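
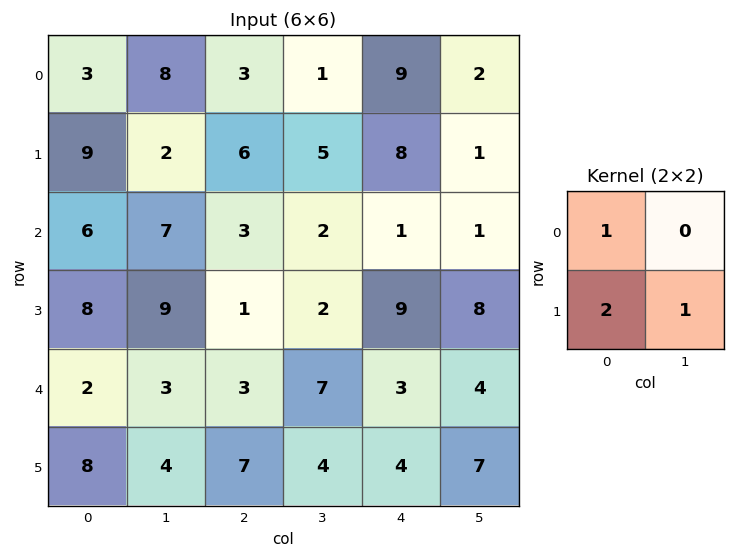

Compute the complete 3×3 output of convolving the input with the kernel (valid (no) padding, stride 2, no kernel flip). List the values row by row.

Output[0,0]: The receptive field on the input at this output position is [3 8 / 9 2]. Elementwise product with the kernel and sum: 3·1 + 9·2 + 2·1.

23 20 26
31 7 27
22 21 18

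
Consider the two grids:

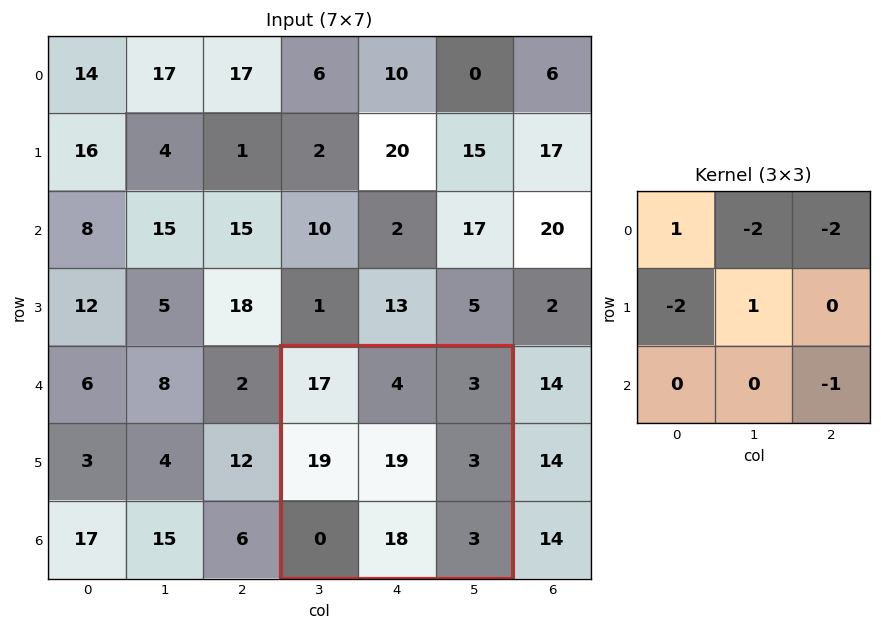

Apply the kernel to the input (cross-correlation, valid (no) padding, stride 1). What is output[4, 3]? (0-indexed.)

The receptive field on the input at this output position is [17 4 3 / 19 19 3 / 0 18 3]. Elementwise product with the kernel and sum: 17·1 + 4·-2 + 3·-2 + 19·-2 + 19·1 + 3·-1.

-19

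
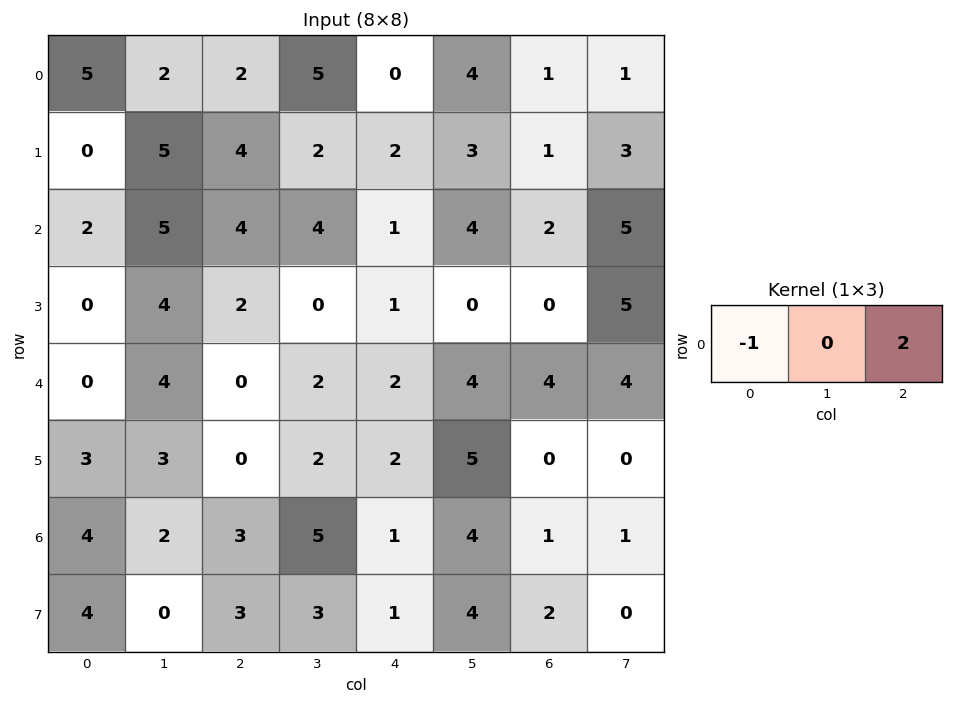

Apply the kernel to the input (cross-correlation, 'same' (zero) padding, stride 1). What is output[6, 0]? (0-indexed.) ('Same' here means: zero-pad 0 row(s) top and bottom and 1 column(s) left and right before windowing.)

The receptive field on the zero-padded input at this output position is [0 4 2]. Elementwise product with the kernel and sum: 0·-1 + 2·2.

4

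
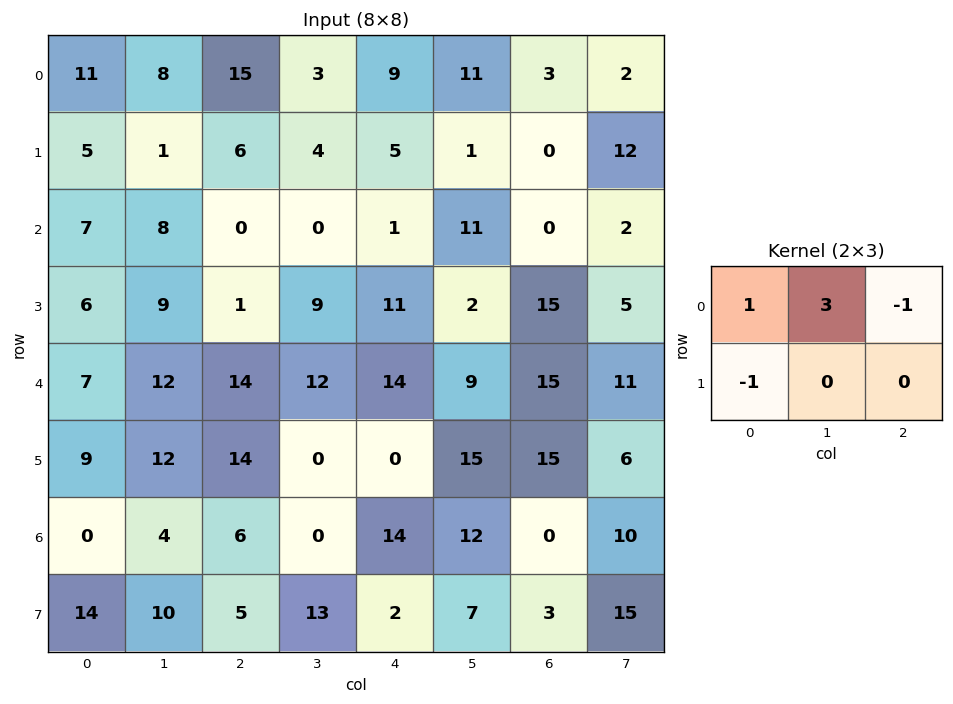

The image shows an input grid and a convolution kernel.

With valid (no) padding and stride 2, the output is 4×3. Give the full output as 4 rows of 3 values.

Output[0,0]: The receptive field on the input at this output position is [11 8 15 / 5 1 6]. Elementwise product with the kernel and sum: 11·1 + 8·3 + 15·-1 + 5·-1.
Output[0,1]: The receptive field on the input at this output position is [15 3 9 / 6 4 5]. Elementwise product with the kernel and sum: 15·1 + 3·3 + 9·-1 + 6·-1.

15 9 34
25 -2 23
20 22 26
-8 -13 48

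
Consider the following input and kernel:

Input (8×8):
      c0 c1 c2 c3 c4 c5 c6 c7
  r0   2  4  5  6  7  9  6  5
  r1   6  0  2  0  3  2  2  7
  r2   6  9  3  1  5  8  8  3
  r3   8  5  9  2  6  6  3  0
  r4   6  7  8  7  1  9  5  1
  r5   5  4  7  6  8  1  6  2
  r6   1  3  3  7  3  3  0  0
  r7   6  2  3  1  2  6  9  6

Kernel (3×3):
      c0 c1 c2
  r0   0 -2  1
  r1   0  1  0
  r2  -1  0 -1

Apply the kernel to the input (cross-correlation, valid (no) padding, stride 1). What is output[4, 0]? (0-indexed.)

-6

The receptive field on the input at this output position is [6 7 8 / 5 4 7 / 1 3 3]. Elementwise product with the kernel and sum: 7·-2 + 8·1 + 4·1 + 1·-1 + 3·-1.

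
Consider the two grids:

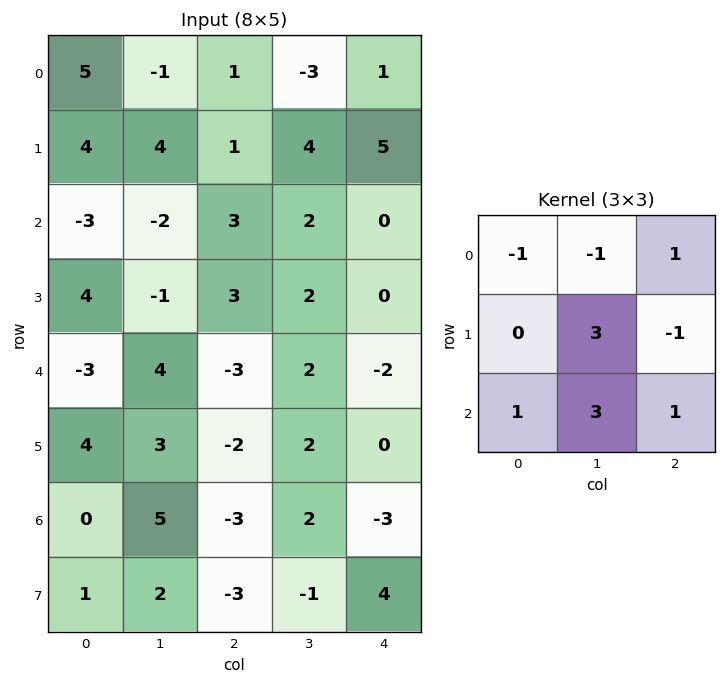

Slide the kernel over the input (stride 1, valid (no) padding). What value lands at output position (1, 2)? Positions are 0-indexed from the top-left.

The receptive field on the input at this output position is [1 4 5 / 3 2 0 / 3 2 0]. Elementwise product with the kernel and sum: 1·-1 + 4·-1 + 5·1 + 2·3 + 0·-1 + 3·1 + 2·3 + 0·1.

15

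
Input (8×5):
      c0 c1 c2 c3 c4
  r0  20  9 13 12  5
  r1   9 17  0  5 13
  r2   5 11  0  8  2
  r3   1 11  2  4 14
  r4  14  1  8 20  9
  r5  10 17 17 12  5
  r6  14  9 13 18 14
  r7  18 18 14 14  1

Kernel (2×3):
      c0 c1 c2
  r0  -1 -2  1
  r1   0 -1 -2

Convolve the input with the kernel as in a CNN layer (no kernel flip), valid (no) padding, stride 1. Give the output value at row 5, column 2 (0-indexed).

-82

The receptive field on the input at this output position is [17 12 5 / 13 18 14]. Elementwise product with the kernel and sum: 17·-1 + 12·-2 + 5·1 + 18·-1 + 14·-2.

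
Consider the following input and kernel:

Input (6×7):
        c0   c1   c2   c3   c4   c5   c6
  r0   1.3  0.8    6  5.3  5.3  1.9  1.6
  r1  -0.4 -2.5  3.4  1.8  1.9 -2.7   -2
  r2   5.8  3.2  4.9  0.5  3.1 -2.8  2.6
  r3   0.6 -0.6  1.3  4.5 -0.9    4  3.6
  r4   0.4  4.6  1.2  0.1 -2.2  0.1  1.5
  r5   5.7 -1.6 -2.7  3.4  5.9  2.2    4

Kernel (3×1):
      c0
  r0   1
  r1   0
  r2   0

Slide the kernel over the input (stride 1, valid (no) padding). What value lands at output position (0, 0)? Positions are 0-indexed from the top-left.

1.3

The receptive field on the input at this output position is [1.3 / -0.4 / 5.8]. Elementwise product with the kernel and sum: 1.3·1.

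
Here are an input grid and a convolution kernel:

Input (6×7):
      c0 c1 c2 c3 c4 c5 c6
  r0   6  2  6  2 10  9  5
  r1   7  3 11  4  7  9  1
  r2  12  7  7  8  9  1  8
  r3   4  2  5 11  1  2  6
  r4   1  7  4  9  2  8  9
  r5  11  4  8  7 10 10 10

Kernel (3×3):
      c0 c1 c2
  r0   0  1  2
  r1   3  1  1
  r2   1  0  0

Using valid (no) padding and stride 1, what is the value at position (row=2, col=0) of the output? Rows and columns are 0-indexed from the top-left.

The receptive field on the input at this output position is [12 7 7 / 4 2 5 / 1 7 4]. Elementwise product with the kernel and sum: 7·1 + 7·2 + 4·3 + 2·1 + 5·1 + 1·1.

41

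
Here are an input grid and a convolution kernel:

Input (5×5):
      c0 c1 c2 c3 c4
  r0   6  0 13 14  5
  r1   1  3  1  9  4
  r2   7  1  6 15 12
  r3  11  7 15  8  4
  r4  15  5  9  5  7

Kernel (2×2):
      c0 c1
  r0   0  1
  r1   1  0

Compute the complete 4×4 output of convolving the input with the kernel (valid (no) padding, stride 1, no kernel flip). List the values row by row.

1 16 15 14
10 2 15 19
12 13 30 20
22 20 17 9

Output[0,0]: The receptive field on the input at this output position is [6 0 / 1 3]. Elementwise product with the kernel and sum: 0·1 + 1·1.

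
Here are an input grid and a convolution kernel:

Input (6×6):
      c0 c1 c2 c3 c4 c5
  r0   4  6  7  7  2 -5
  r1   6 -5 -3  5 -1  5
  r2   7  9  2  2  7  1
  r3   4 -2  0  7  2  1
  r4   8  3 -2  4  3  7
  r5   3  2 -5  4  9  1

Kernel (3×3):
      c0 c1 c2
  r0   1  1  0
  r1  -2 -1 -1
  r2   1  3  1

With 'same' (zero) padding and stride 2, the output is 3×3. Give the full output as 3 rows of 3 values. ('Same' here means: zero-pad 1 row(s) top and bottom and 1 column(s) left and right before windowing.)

3 -35 -4
0 -25 6
4 -19 23

Output[0,0]: The receptive field on the zero-padded input at this output position is [0 0 0 / 0 4 6 / 0 6 -5]. Elementwise product with the kernel and sum: 0·1 + 0·1 + 0·-2 + 4·-1 + 6·-1 + 0·1 + 6·3 + -5·1.
Output[0,1]: The receptive field on the zero-padded input at this output position is [0 0 0 / 6 7 7 / -5 -3 5]. Elementwise product with the kernel and sum: 0·1 + 0·1 + 6·-2 + 7·-1 + 7·-1 + -5·1 + -3·3 + 5·1.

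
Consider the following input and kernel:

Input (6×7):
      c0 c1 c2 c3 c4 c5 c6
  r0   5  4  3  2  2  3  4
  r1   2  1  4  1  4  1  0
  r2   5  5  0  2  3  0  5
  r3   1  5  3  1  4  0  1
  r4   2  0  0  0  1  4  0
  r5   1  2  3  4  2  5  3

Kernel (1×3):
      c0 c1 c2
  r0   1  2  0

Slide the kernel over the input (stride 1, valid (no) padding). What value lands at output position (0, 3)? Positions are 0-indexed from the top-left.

The receptive field on the input at this output position is [2 2 3]. Elementwise product with the kernel and sum: 2·1 + 2·2.

6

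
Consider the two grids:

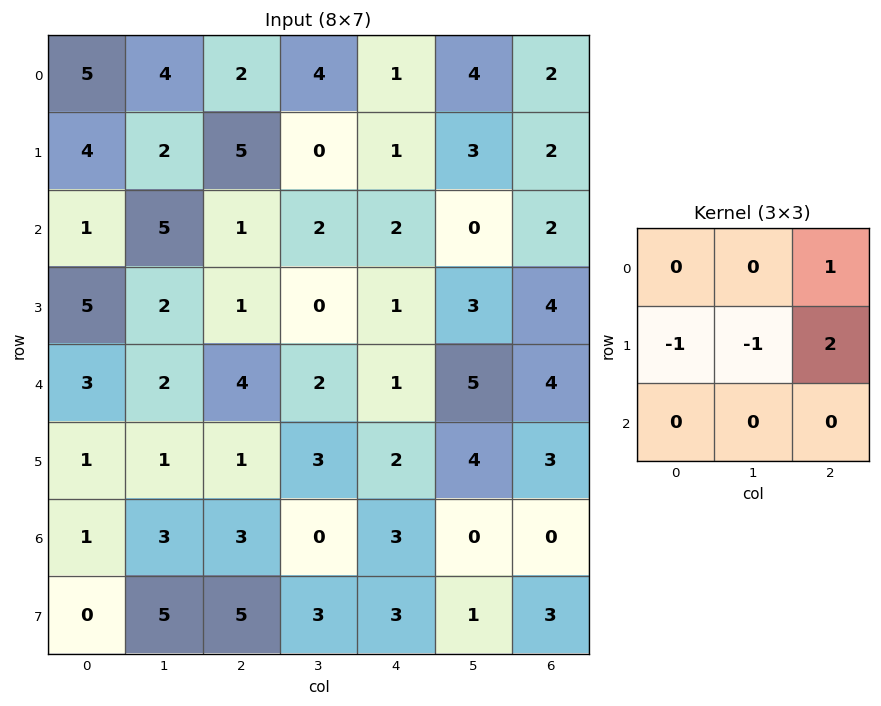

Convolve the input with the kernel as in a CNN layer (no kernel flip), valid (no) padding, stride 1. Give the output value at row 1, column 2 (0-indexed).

The receptive field on the input at this output position is [5 0 1 / 1 2 2 / 1 0 1]. Elementwise product with the kernel and sum: 1·1 + 1·-1 + 2·-1 + 2·2.

2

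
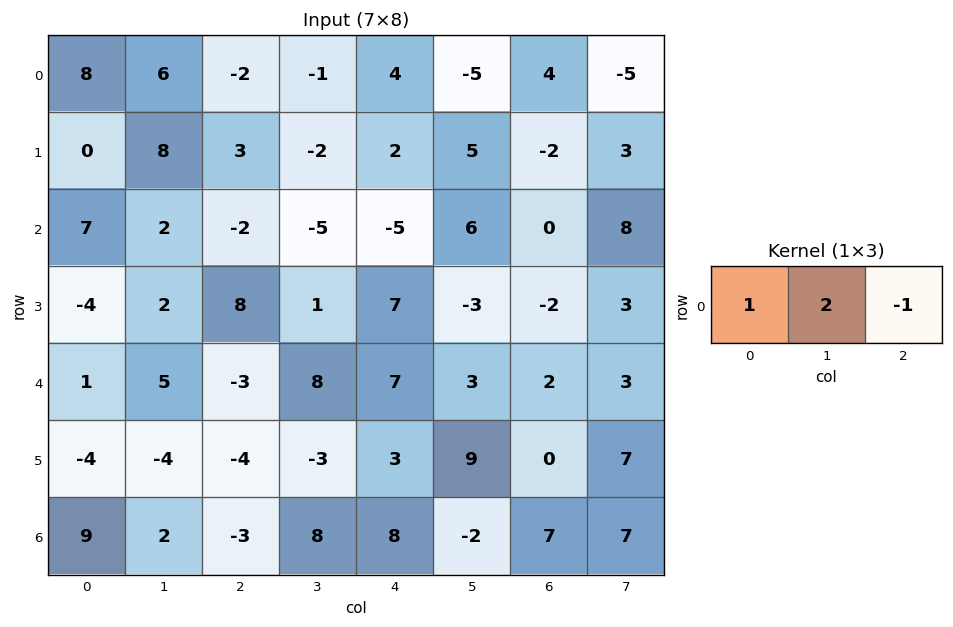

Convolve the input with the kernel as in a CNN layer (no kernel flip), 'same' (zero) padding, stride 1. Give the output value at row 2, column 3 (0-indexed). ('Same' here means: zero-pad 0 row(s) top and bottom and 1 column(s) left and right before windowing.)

-7

The receptive field on the zero-padded input at this output position is [-2 -5 -5]. Elementwise product with the kernel and sum: -2·1 + -5·2 + -5·-1.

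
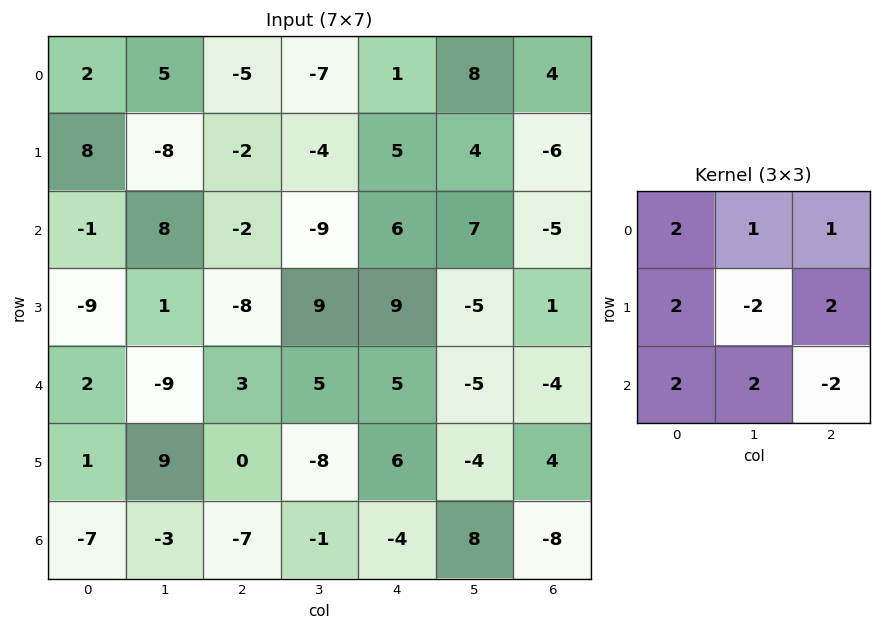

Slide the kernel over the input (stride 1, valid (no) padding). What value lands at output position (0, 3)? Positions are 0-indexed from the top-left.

The receptive field on the input at this output position is [-7 1 8 / -4 5 4 / -9 6 7]. Elementwise product with the kernel and sum: -7·2 + 1·1 + 8·1 + -4·2 + 5·-2 + 4·2 + -9·2 + 6·2 + 7·-2.

-35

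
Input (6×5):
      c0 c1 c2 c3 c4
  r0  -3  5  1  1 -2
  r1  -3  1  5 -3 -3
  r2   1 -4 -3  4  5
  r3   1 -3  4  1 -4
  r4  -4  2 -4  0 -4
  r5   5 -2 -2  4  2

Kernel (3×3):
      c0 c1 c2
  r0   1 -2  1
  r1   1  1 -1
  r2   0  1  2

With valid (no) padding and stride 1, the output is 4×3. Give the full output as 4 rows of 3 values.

Output[0,0]: The receptive field on the input at this output position is [-3 5 1 / -3 1 5 / 1 -4 -3]. Elementwise product with the kernel and sum: -3·1 + 5·-2 + 1·1 + -3·1 + 1·1 + 5·-1 + -4·1 + -3·2.

-29 18 16
5 -17 -3
-6 2 -5
7 -6 6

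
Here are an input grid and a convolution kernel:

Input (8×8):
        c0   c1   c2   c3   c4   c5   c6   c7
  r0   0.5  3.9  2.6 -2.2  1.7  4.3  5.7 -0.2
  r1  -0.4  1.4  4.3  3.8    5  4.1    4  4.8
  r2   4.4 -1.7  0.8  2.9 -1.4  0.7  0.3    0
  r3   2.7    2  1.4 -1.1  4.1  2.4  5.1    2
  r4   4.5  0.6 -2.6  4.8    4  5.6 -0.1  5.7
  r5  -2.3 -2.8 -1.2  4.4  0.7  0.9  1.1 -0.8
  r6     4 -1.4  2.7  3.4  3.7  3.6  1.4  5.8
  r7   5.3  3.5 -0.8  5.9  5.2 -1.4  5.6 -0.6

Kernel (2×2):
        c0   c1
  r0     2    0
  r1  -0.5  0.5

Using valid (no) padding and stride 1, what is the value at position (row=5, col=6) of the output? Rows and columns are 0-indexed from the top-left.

4.4

The receptive field on the input at this output position is [1.1 -0.8 / 1.4 5.8]. Elementwise product with the kernel and sum: 1.1·2 + 1.4·-0.5 + 5.8·0.5.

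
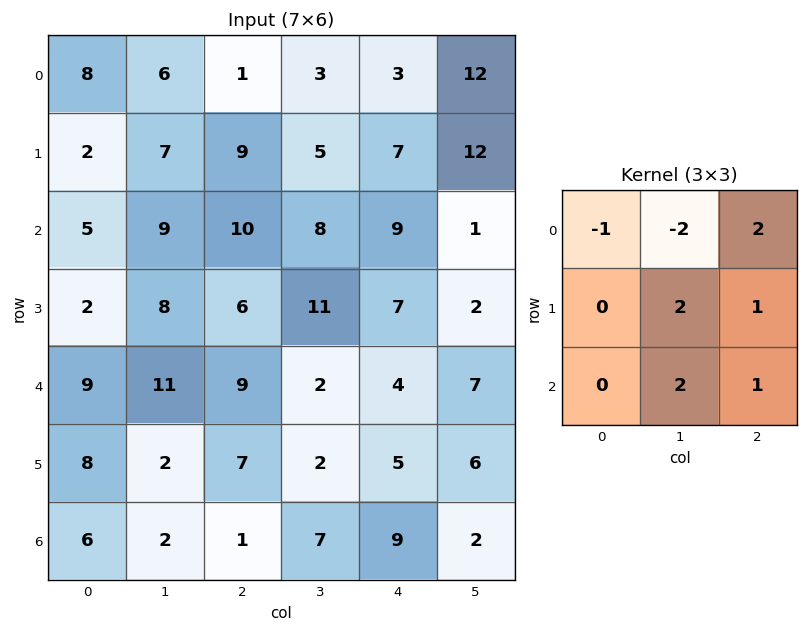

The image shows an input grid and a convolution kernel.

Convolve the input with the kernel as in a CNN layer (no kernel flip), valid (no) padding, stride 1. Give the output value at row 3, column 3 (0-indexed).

10

The receptive field on the input at this output position is [11 7 2 / 2 4 7 / 2 5 6]. Elementwise product with the kernel and sum: 11·-1 + 7·-2 + 2·2 + 4·2 + 7·1 + 5·2 + 6·1.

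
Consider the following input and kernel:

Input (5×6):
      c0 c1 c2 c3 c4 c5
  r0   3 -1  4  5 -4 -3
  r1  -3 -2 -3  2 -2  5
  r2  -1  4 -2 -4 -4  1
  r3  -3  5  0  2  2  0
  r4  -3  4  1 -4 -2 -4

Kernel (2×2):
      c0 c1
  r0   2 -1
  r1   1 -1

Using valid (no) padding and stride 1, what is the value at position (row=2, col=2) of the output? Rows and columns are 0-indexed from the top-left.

The receptive field on the input at this output position is [-2 -4 / 0 2]. Elementwise product with the kernel and sum: -2·2 + -4·-1 + 0·1 + 2·-1.

-2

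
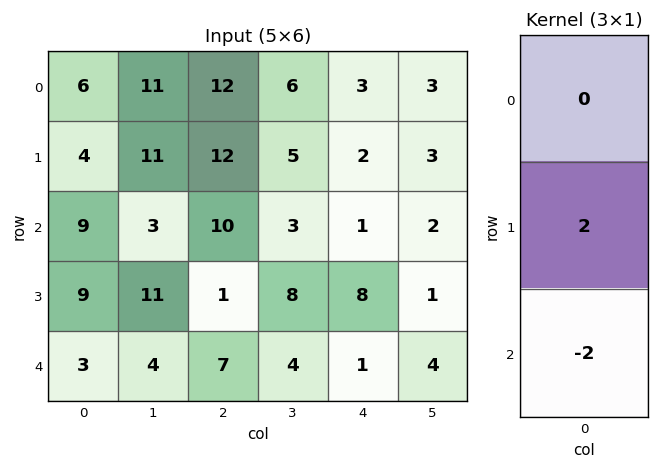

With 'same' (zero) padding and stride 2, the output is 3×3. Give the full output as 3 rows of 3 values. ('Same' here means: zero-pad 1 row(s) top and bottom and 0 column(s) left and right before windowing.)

Output[0,0]: The receptive field on the zero-padded input at this output position is [0 / 6 / 4]. Elementwise product with the kernel and sum: 6·2 + 4·-2.
Output[0,1]: The receptive field on the zero-padded input at this output position is [0 / 12 / 12]. Elementwise product with the kernel and sum: 12·2 + 12·-2.

4 0 2
0 18 -14
6 14 2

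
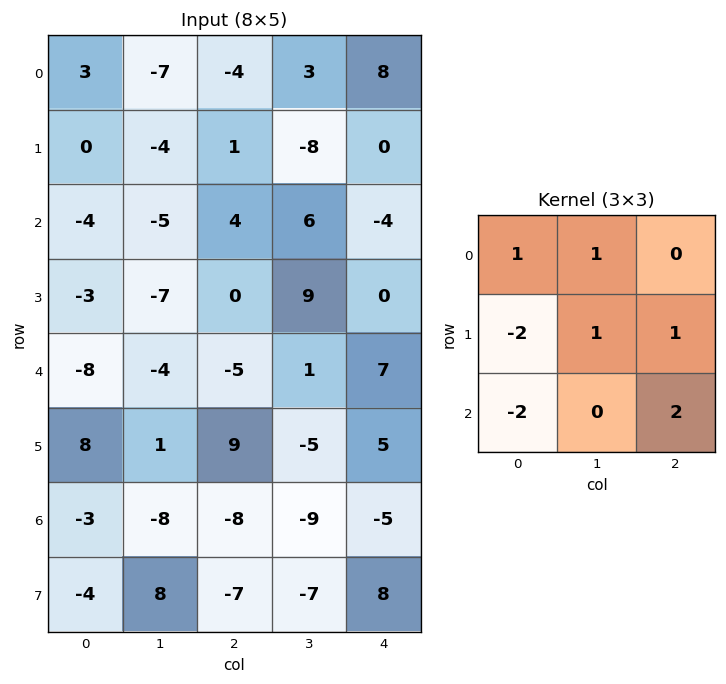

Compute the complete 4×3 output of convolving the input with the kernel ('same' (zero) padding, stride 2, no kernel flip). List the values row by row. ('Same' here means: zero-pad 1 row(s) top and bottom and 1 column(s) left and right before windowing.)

Output[0,0]: The receptive field on the zero-padded input at this output position is [0 0 0 / 0 3 -7 / 0 0 -4]. Elementwise product with the kernel and sum: 0·1 + 0·1 + 0·-2 + 3·1 + -7·1 + 0·-2 + -4·2.

-12 5 18
-23 49 -42
-13 -15 24
13 -21 27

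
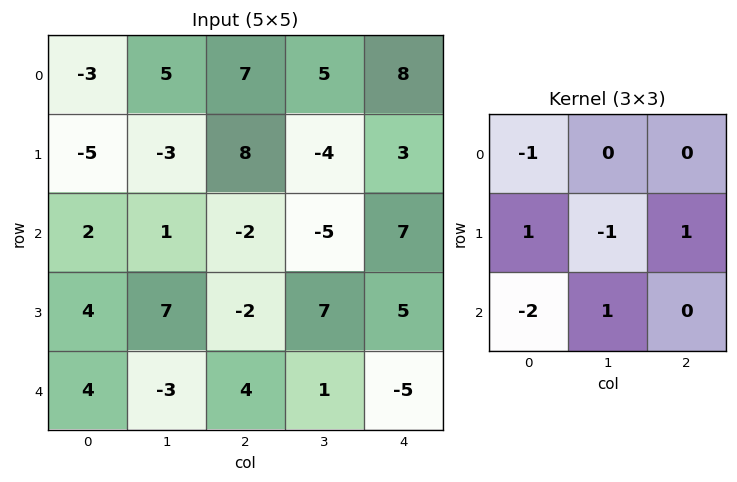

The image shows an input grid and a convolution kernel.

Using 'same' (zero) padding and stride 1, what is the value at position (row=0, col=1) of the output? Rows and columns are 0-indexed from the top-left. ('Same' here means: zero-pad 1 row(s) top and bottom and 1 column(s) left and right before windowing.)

The receptive field on the zero-padded input at this output position is [0 0 0 / -3 5 7 / -5 -3 8]. Elementwise product with the kernel and sum: 0·-1 + -3·1 + 5·-1 + 7·1 + -5·-2 + -3·1.

6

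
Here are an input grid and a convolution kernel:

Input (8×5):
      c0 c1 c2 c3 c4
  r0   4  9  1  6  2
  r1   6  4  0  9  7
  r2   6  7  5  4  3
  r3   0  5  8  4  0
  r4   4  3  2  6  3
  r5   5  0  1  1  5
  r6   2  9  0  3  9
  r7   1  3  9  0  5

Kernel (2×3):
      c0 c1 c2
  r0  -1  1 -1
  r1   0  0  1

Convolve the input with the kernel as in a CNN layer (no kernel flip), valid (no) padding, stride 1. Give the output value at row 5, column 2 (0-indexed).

The receptive field on the input at this output position is [1 1 5 / 0 3 9]. Elementwise product with the kernel and sum: 1·-1 + 1·1 + 5·-1 + 9·1.

4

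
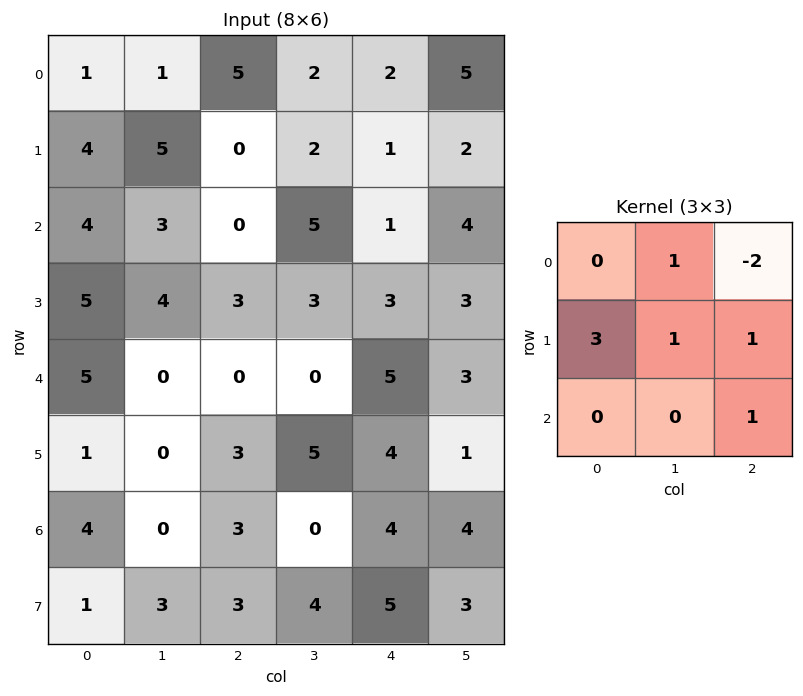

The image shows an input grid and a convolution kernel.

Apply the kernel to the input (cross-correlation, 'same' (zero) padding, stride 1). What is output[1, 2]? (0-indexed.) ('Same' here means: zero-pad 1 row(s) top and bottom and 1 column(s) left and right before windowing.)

23

The receptive field on the zero-padded input at this output position is [1 5 2 / 5 0 2 / 3 0 5]. Elementwise product with the kernel and sum: 5·1 + 2·-2 + 5·3 + 0·1 + 2·1 + 5·1.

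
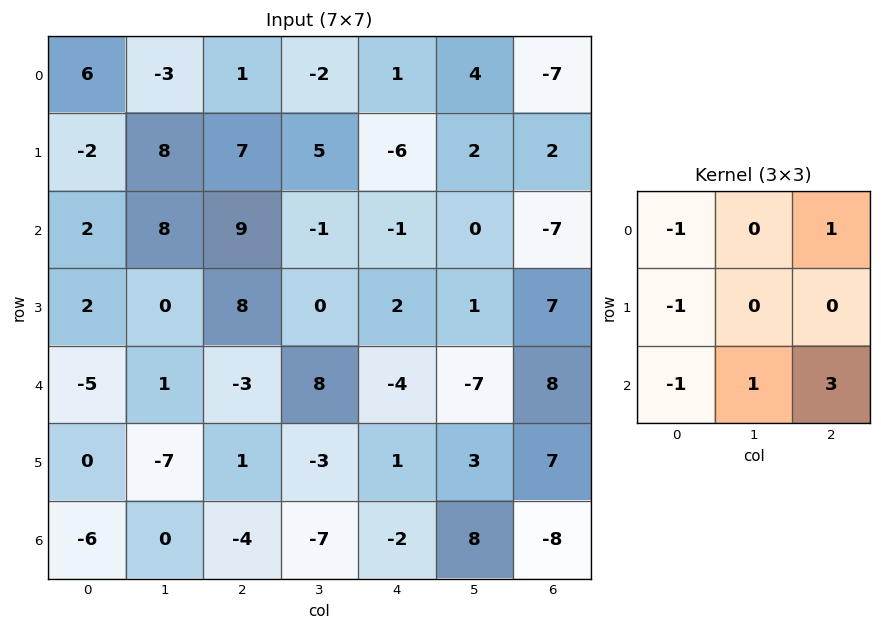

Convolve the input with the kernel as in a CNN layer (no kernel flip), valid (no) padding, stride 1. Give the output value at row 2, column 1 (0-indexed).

The receptive field on the input at this output position is [8 9 -1 / 0 8 0 / 1 -3 8]. Elementwise product with the kernel and sum: 8·-1 + -1·1 + 0·-1 + 1·-1 + -3·1 + 8·3.

11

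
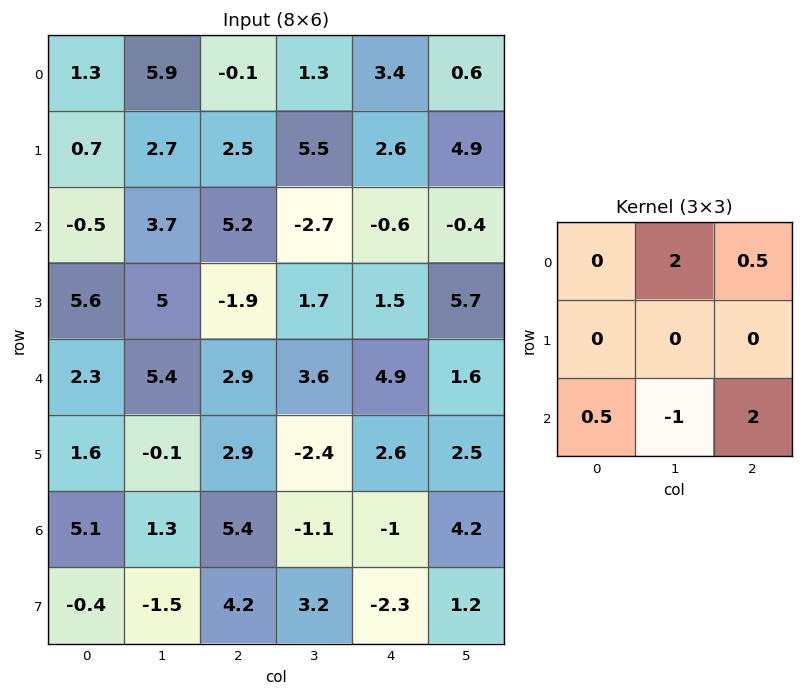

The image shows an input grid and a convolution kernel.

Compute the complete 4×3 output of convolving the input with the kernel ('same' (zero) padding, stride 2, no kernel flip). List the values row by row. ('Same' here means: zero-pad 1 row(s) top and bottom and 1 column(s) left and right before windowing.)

4.7 9.85 9.95
7.15 15.55 18.4
11.9 -10.7 7.05
0.55 6.05 12.75

Output[0,0]: The receptive field on the zero-padded input at this output position is [0 0 0 / 0 1.3 5.9 / 0 0.7 2.7]. Elementwise product with the kernel and sum: 0·2 + 0·0.5 + 0·0.5 + 0.7·-1 + 2.7·2.
Output[0,1]: The receptive field on the zero-padded input at this output position is [0 0 0 / 5.9 -0.1 1.3 / 2.7 2.5 5.5]. Elementwise product with the kernel and sum: 0·2 + 0·0.5 + 2.7·0.5 + 2.5·-1 + 5.5·2.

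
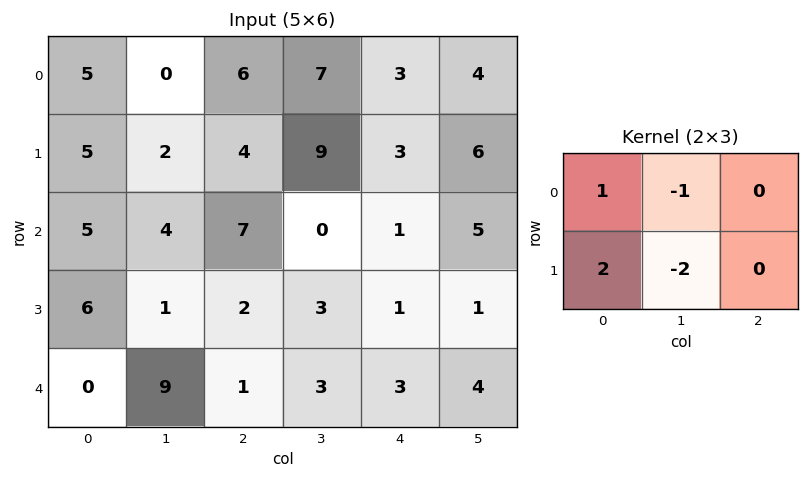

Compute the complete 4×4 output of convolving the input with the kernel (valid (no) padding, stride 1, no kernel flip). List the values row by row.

Output[0,0]: The receptive field on the input at this output position is [5 0 6 / 5 2 4]. Elementwise product with the kernel and sum: 5·1 + 0·-1 + 5·2 + 2·-2.

11 -10 -11 16
5 -8 9 4
11 -5 5 3
-13 15 -5 2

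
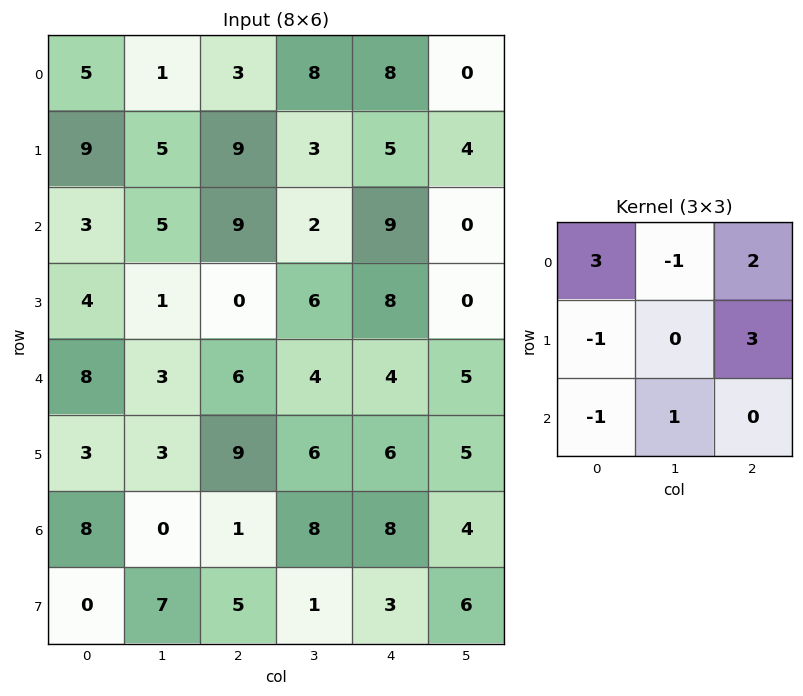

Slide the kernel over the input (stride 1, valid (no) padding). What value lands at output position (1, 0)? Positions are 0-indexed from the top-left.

61

The receptive field on the input at this output position is [9 5 9 / 3 5 9 / 4 1 0]. Elementwise product with the kernel and sum: 9·3 + 5·-1 + 9·2 + 3·-1 + 9·3 + 4·-1 + 1·1.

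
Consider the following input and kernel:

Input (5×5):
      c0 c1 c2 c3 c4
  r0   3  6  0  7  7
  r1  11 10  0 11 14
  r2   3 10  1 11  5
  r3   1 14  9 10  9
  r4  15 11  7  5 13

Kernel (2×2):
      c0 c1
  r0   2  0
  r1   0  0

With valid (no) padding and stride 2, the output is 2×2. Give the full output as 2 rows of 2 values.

6 0
6 2

Output[0,0]: The receptive field on the input at this output position is [3 6 / 11 10]. Elementwise product with the kernel and sum: 3·2.
Output[0,1]: The receptive field on the input at this output position is [0 7 / 0 11]. Elementwise product with the kernel and sum: 0·2.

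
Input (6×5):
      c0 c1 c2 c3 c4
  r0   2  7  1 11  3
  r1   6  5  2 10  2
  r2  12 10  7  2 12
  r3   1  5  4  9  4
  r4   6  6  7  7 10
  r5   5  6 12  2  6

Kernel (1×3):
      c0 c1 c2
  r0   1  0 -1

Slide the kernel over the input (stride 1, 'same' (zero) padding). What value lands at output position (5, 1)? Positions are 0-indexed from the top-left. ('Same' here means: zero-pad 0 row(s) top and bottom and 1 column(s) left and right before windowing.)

-7

The receptive field on the zero-padded input at this output position is [5 6 12]. Elementwise product with the kernel and sum: 5·1 + 12·-1.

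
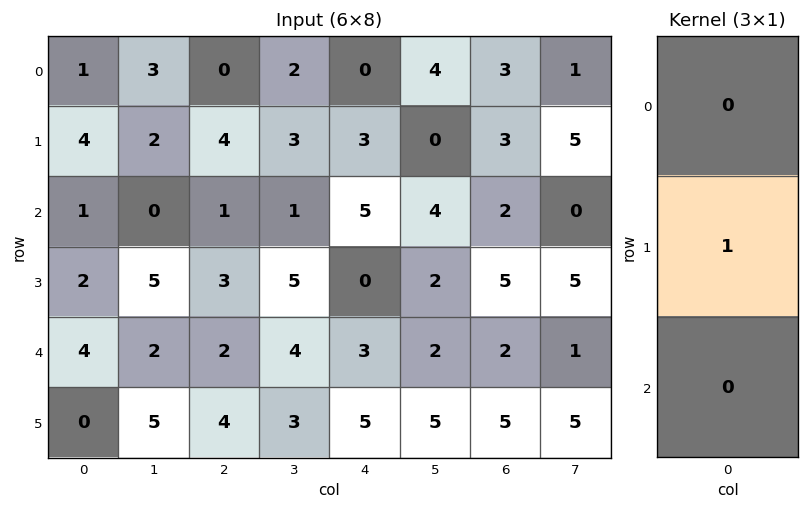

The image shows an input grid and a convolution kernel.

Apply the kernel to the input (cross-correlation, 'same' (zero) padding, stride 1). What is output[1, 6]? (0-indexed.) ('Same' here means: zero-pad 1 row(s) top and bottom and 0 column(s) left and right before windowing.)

The receptive field on the zero-padded input at this output position is [3 / 3 / 2]. Elementwise product with the kernel and sum: 3·1.

3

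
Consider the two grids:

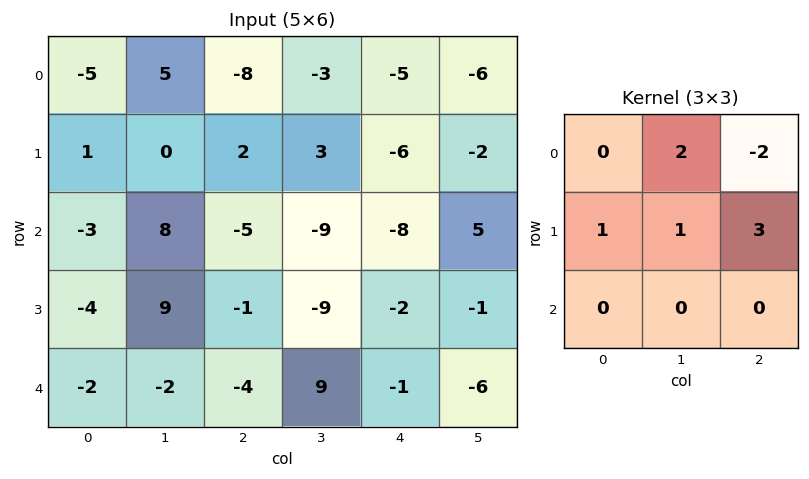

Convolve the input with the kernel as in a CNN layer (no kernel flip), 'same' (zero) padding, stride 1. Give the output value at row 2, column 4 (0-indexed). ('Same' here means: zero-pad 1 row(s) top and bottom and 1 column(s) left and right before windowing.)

The receptive field on the zero-padded input at this output position is [3 -6 -2 / -9 -8 5 / -9 -2 -1]. Elementwise product with the kernel and sum: -6·2 + -2·-2 + -9·1 + -8·1 + 5·3.

-10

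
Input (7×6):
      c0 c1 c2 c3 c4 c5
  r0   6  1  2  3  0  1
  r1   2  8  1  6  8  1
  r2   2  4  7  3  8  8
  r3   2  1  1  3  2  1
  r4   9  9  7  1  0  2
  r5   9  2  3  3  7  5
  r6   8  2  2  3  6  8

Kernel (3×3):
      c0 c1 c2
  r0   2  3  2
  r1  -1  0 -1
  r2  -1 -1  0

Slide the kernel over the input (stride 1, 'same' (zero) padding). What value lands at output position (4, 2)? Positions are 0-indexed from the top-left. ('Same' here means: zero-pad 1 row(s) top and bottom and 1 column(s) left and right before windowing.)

The receptive field on the zero-padded input at this output position is [1 1 3 / 9 7 1 / 2 3 3]. Elementwise product with the kernel and sum: 1·2 + 1·3 + 3·2 + 9·-1 + 1·-1 + 2·-1 + 3·-1.

-4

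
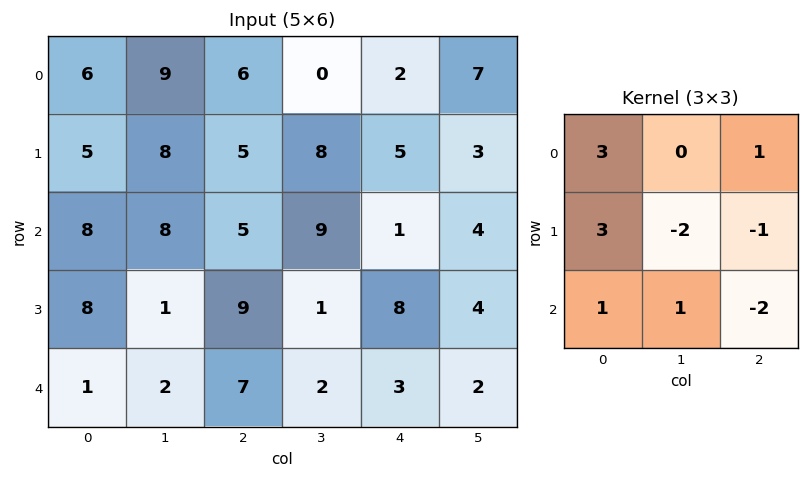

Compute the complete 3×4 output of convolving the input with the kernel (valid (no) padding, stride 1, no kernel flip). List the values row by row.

Output[0,0]: The receptive field on the input at this output position is [6 9 6 / 5 8 5 / 8 8 5]. Elementwise product with the kernel and sum: 6·3 + 6·1 + 5·3 + 8·-2 + 5·-1 + 8·1 + 8·1 + 5·-2.

24 28 26 20
14 45 10 49
31 22 36 15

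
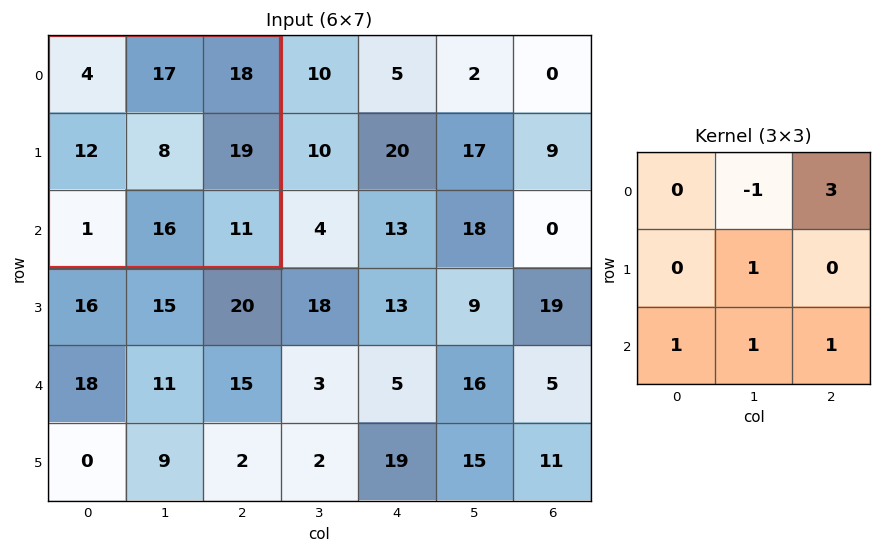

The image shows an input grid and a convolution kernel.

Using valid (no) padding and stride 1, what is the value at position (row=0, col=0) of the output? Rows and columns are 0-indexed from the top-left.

The receptive field on the input at this output position is [4 17 18 / 12 8 19 / 1 16 11]. Elementwise product with the kernel and sum: 17·-1 + 18·3 + 8·1 + 1·1 + 16·1 + 11·1.

73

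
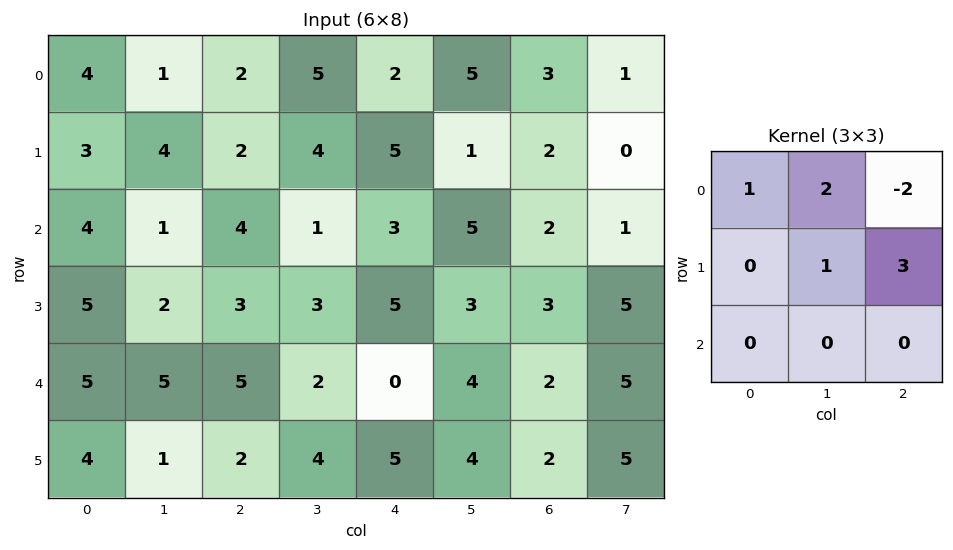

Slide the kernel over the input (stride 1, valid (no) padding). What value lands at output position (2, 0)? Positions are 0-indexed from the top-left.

The receptive field on the input at this output position is [4 1 4 / 5 2 3 / 5 5 5]. Elementwise product with the kernel and sum: 4·1 + 1·2 + 4·-2 + 2·1 + 3·3.

9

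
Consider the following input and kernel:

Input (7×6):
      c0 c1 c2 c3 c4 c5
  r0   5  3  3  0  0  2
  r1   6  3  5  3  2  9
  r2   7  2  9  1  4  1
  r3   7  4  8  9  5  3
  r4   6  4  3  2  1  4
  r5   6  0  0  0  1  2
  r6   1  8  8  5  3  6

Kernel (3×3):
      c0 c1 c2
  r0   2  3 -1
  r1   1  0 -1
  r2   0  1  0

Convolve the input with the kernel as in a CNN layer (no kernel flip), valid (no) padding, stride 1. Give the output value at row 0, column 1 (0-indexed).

24

The receptive field on the input at this output position is [3 3 0 / 3 5 3 / 2 9 1]. Elementwise product with the kernel and sum: 3·2 + 3·3 + 0·-1 + 3·1 + 3·-1 + 9·1.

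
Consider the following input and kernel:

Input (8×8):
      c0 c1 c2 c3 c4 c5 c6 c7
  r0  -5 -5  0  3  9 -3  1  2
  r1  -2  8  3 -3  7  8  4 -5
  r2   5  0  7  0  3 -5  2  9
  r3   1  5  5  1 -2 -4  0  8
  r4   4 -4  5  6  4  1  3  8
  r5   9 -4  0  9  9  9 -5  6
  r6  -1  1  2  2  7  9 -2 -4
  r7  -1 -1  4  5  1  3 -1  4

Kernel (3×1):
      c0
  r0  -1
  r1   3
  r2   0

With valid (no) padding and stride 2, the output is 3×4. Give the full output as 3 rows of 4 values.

Output[0,0]: The receptive field on the input at this output position is [-5 / -2 / 5]. Elementwise product with the kernel and sum: -5·-1 + -2·3.
Output[0,1]: The receptive field on the input at this output position is [0 / 3 / 7]. Elementwise product with the kernel and sum: 0·-1 + 3·3.

-1 9 12 11
-2 8 -9 -2
23 -5 23 -18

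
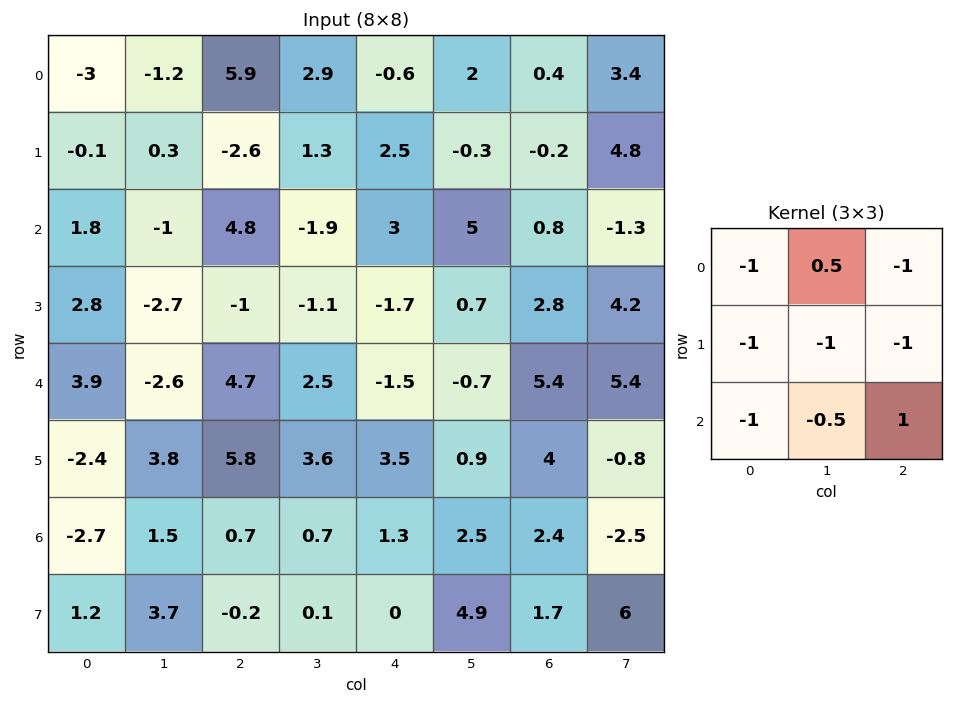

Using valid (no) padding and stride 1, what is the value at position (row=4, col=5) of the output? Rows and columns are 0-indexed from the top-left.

-12.3

The receptive field on the input at this output position is [-0.7 5.4 5.4 / 0.9 4 -0.8 / 2.5 2.4 -2.5]. Elementwise product with the kernel and sum: -0.7·-1 + 5.4·0.5 + 5.4·-1 + 0.9·-1 + 4·-1 + -0.8·-1 + 2.5·-1 + 2.4·-0.5 + -2.5·1.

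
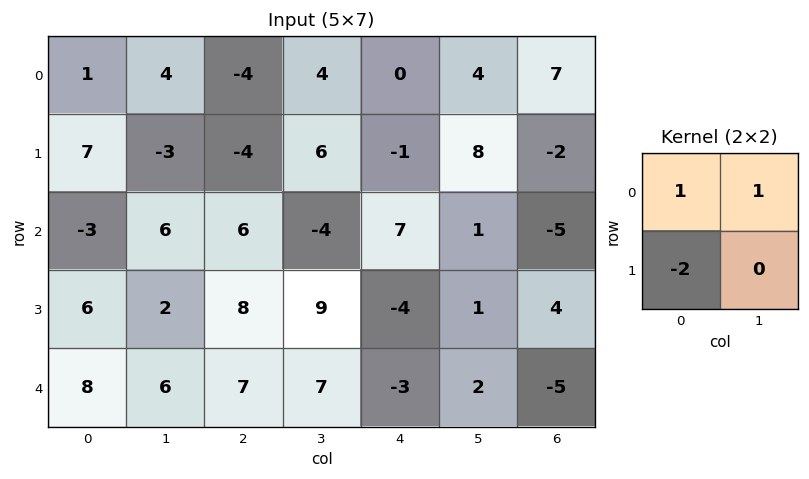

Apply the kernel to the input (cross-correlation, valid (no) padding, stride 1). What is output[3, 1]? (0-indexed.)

The receptive field on the input at this output position is [2 8 / 6 7]. Elementwise product with the kernel and sum: 2·1 + 8·1 + 6·-2.

-2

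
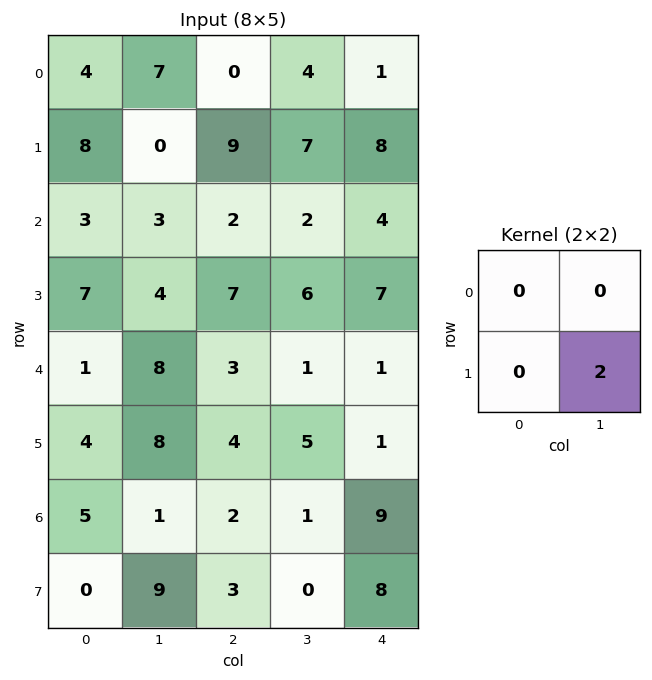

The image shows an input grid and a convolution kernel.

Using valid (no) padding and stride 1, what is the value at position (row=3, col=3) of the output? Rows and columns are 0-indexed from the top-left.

The receptive field on the input at this output position is [6 7 / 1 1]. Elementwise product with the kernel and sum: 1·2.

2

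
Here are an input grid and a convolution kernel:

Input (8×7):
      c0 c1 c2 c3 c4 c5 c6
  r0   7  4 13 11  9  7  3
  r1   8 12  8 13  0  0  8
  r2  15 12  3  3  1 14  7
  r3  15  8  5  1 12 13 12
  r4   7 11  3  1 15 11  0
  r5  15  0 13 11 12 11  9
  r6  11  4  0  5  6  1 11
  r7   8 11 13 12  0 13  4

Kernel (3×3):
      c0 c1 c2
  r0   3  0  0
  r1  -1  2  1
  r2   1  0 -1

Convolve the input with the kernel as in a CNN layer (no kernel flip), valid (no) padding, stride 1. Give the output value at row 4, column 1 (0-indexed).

The receptive field on the input at this output position is [11 3 1 / 0 13 11 / 4 0 5]. Elementwise product with the kernel and sum: 11·3 + 0·-1 + 13·2 + 11·1 + 4·1 + 5·-1.

69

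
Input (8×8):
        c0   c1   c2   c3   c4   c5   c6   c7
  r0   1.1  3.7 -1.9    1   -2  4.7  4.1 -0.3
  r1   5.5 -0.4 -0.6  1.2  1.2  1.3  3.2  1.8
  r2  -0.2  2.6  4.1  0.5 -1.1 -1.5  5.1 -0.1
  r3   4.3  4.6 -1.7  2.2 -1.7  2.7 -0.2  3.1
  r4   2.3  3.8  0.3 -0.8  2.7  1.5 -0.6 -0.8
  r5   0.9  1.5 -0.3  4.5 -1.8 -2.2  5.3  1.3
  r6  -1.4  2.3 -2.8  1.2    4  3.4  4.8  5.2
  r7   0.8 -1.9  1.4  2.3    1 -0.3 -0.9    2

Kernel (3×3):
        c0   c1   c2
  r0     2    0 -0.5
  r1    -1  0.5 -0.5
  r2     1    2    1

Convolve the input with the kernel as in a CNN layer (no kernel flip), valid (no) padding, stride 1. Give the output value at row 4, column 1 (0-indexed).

The receptive field on the input at this output position is [3.8 0.3 -0.8 / 1.5 -0.3 4.5 / 2.3 -2.8 1.2]. Elementwise product with the kernel and sum: 3.8·2 + -0.8·-0.5 + 1.5·-1 + -0.3·0.5 + 4.5·-0.5 + 2.3·1 + -2.8·2 + 1.2·1.

2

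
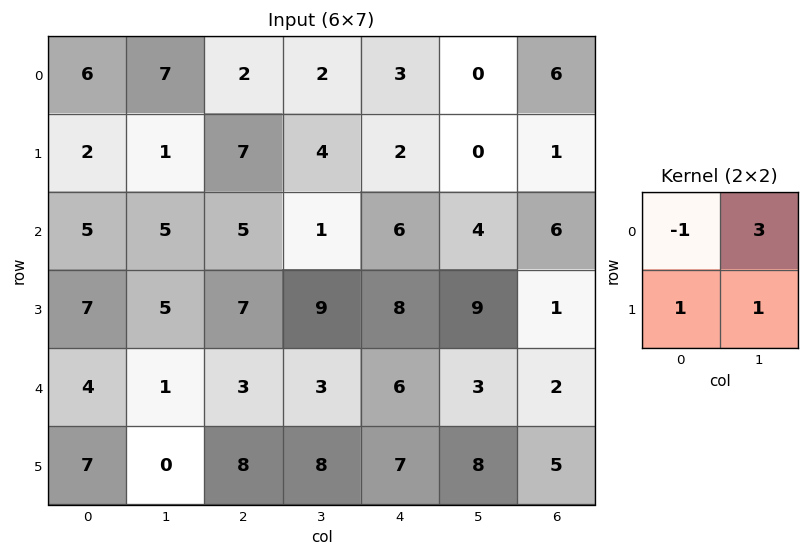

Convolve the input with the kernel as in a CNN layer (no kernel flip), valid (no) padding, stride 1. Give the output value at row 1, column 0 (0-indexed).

The receptive field on the input at this output position is [2 1 / 5 5]. Elementwise product with the kernel and sum: 2·-1 + 1·3 + 5·1 + 5·1.

11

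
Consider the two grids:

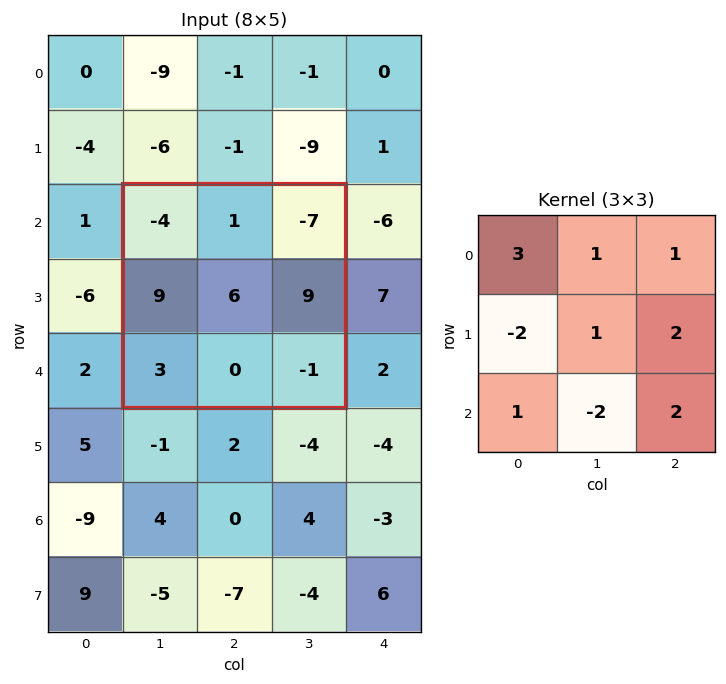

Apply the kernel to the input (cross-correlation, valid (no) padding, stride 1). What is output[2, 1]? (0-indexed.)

The receptive field on the input at this output position is [-4 1 -7 / 9 6 9 / 3 0 -1]. Elementwise product with the kernel and sum: -4·3 + 1·1 + -7·1 + 9·-2 + 6·1 + 9·2 + 3·1 + 0·-2 + -1·2.

-11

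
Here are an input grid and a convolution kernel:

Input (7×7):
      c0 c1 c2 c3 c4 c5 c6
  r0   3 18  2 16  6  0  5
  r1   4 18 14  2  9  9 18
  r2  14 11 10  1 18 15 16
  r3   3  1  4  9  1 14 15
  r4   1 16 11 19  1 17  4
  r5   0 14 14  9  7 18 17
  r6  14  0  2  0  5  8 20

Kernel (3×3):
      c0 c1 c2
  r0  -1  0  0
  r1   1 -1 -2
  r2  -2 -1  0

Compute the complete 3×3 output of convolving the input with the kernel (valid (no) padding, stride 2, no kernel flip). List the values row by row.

Output[0,0]: The receptive field on the input at this output position is [3 18 2 / 4 18 14 / 14 11 10]. Elementwise product with the kernel and sum: 3·-1 + 4·1 + 18·-1 + 14·-2 + 14·-2 + 11·-1.

-84 -29 -93
-38 -58 -80
-71 -24 -64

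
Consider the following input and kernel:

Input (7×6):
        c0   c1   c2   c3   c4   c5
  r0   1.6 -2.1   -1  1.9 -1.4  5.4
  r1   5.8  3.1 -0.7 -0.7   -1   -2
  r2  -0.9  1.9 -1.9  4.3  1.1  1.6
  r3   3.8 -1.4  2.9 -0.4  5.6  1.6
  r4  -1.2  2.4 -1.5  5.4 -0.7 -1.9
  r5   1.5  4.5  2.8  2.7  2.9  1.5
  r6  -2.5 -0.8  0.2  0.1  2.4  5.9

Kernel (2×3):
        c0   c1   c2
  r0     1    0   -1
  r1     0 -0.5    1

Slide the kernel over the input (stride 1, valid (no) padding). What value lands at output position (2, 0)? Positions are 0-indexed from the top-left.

The receptive field on the input at this output position is [-0.9 1.9 -1.9 / 3.8 -1.4 2.9]. Elementwise product with the kernel and sum: -0.9·1 + -1.9·-1 + -1.4·-0.5 + 2.9·1.

4.6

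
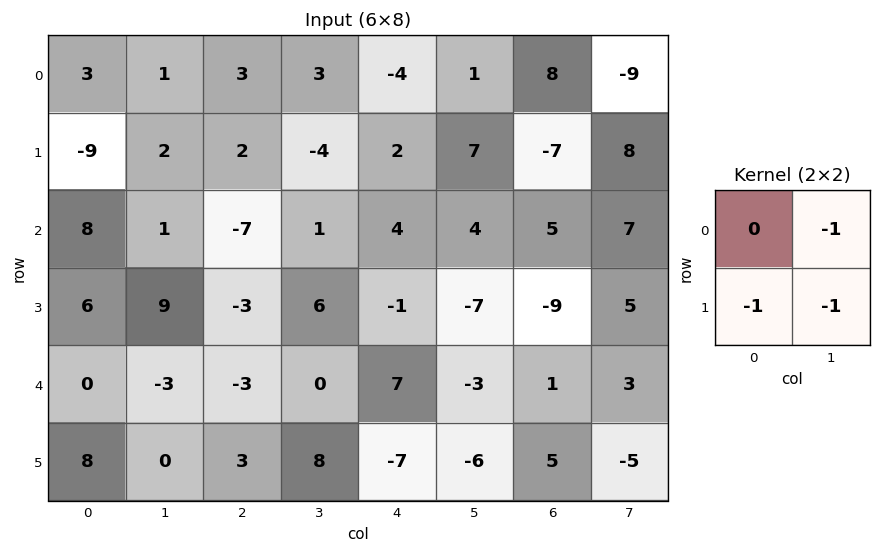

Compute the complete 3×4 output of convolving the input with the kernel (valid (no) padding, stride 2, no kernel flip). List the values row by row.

6 -1 -10 8
-16 -4 4 -3
-5 -11 16 -3

Output[0,0]: The receptive field on the input at this output position is [3 1 / -9 2]. Elementwise product with the kernel and sum: 1·-1 + -9·-1 + 2·-1.
Output[0,1]: The receptive field on the input at this output position is [3 3 / 2 -4]. Elementwise product with the kernel and sum: 3·-1 + 2·-1 + -4·-1.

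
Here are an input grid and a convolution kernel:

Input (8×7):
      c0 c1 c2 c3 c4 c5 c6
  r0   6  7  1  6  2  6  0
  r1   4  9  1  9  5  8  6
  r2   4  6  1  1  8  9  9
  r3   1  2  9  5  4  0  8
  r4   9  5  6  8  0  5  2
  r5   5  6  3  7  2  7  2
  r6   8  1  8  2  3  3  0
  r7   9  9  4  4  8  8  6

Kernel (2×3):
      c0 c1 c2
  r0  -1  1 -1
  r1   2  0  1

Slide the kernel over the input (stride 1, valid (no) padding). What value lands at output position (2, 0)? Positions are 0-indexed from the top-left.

12

The receptive field on the input at this output position is [4 6 1 / 1 2 9]. Elementwise product with the kernel and sum: 4·-1 + 6·1 + 1·-1 + 1·2 + 9·1.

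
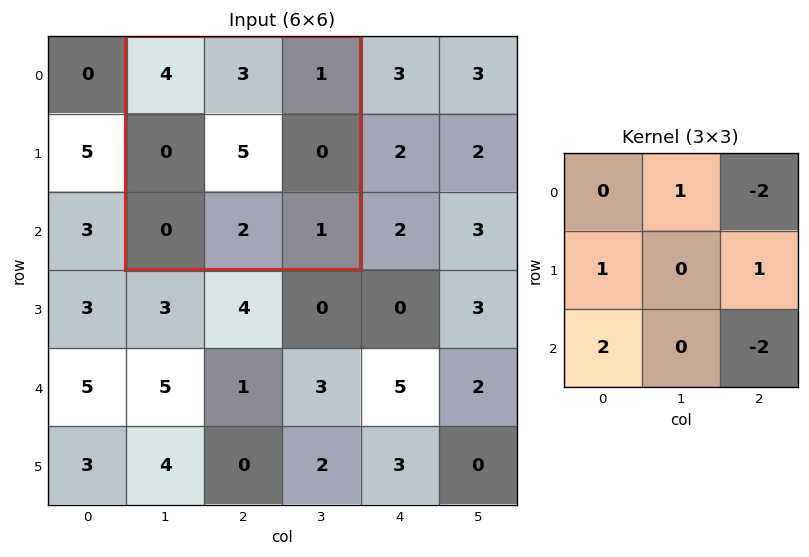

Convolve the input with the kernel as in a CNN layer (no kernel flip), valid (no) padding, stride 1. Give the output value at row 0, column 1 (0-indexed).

-1

The receptive field on the input at this output position is [4 3 1 / 0 5 0 / 0 2 1]. Elementwise product with the kernel and sum: 3·1 + 1·-2 + 0·1 + 0·1 + 0·2 + 1·-2.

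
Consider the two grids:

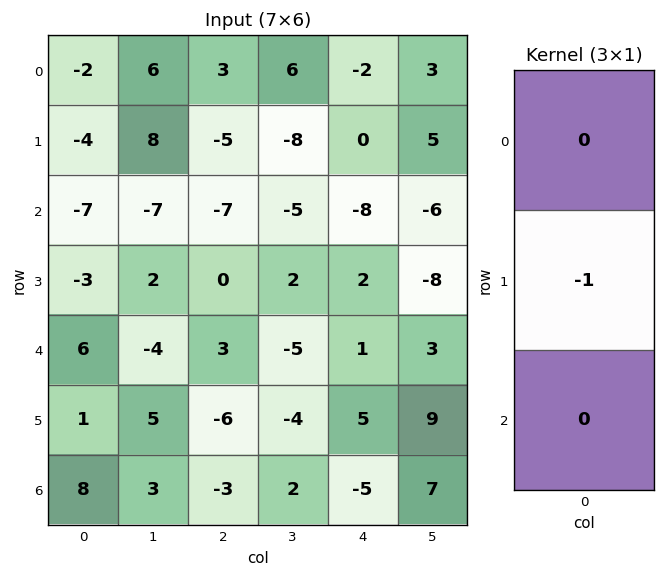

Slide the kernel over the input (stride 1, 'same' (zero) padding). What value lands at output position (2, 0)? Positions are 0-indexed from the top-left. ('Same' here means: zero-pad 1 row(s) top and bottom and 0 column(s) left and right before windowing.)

7

The receptive field on the zero-padded input at this output position is [-4 / -7 / -3]. Elementwise product with the kernel and sum: -7·-1.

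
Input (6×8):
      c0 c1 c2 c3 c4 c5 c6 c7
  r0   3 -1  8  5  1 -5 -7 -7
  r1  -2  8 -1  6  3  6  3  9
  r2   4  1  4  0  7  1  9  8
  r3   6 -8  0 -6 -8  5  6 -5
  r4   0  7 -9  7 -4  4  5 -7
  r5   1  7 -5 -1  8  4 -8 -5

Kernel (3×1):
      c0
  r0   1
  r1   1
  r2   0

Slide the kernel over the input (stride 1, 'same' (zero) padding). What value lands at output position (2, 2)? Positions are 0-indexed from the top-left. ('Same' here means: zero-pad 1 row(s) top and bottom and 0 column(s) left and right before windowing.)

The receptive field on the zero-padded input at this output position is [-1 / 4 / 0]. Elementwise product with the kernel and sum: -1·1 + 4·1.

3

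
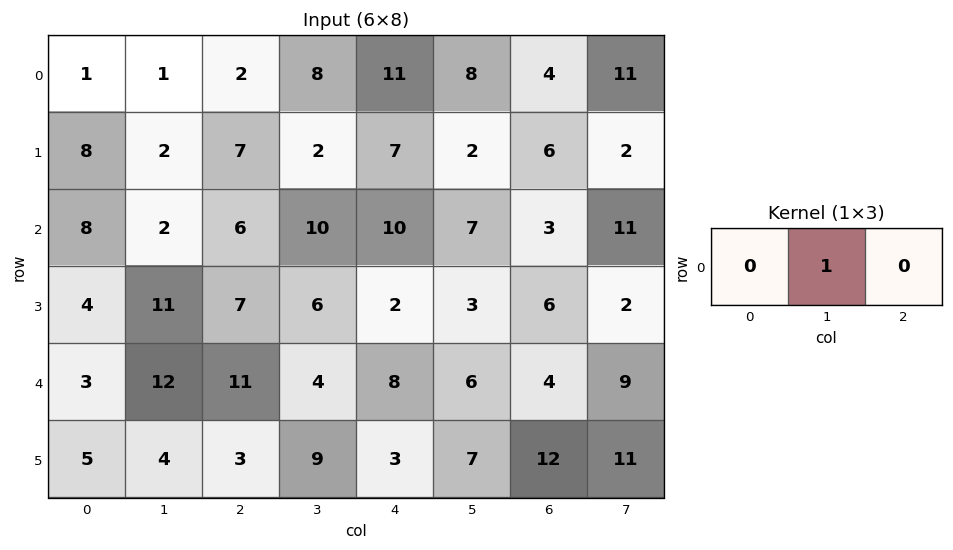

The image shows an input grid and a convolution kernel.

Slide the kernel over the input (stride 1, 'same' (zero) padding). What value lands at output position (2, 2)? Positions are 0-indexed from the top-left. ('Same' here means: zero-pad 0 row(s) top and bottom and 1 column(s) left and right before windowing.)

The receptive field on the zero-padded input at this output position is [2 6 10]. Elementwise product with the kernel and sum: 6·1.

6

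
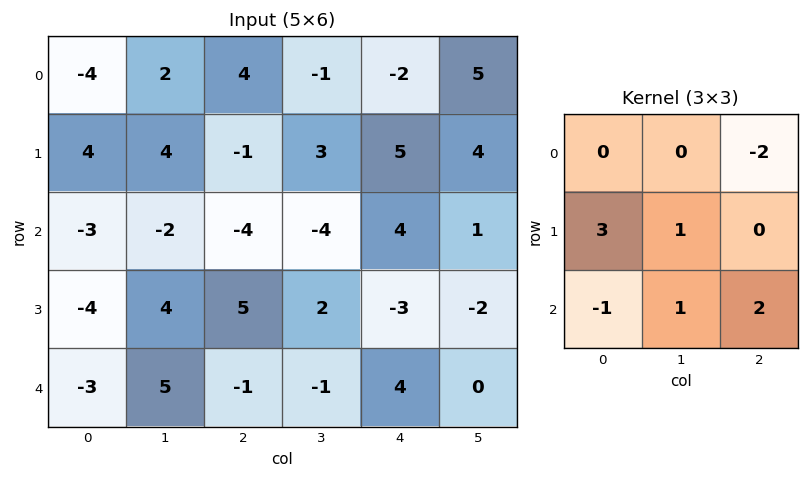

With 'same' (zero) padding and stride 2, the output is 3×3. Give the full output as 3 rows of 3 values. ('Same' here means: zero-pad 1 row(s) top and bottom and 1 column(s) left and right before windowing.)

8 11 5
-7 -11 -25
-11 10 5

Output[0,0]: The receptive field on the zero-padded input at this output position is [0 0 0 / 0 -4 2 / 0 4 4]. Elementwise product with the kernel and sum: 0·-2 + 0·3 + -4·1 + 0·-1 + 4·1 + 4·2.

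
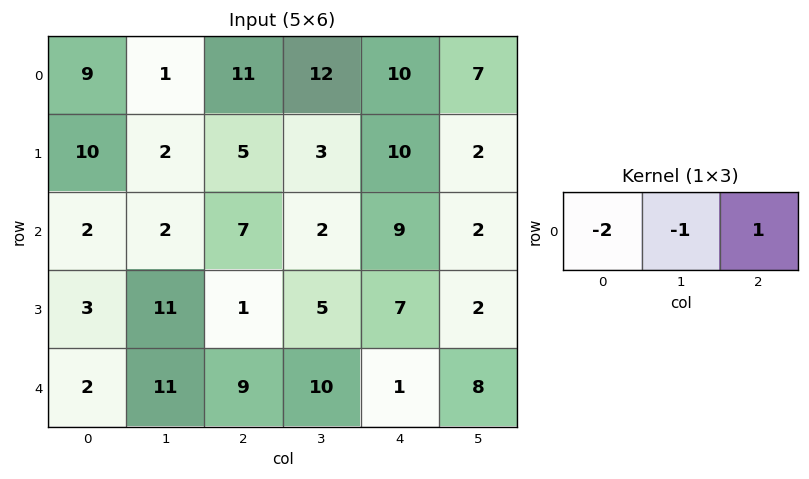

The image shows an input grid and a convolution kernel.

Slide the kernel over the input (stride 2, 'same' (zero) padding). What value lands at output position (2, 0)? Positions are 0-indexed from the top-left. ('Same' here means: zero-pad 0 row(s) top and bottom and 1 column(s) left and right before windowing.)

The receptive field on the zero-padded input at this output position is [0 2 11]. Elementwise product with the kernel and sum: 0·-2 + 2·-1 + 11·1.

9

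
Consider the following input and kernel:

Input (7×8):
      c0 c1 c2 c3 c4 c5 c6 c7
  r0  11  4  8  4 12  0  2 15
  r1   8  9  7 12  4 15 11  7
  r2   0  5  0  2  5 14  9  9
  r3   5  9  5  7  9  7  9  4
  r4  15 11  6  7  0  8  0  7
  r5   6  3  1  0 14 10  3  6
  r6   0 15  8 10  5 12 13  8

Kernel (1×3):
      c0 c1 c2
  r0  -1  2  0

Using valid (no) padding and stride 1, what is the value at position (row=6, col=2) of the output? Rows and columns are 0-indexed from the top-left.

The receptive field on the input at this output position is [8 10 5]. Elementwise product with the kernel and sum: 8·-1 + 10·2.

12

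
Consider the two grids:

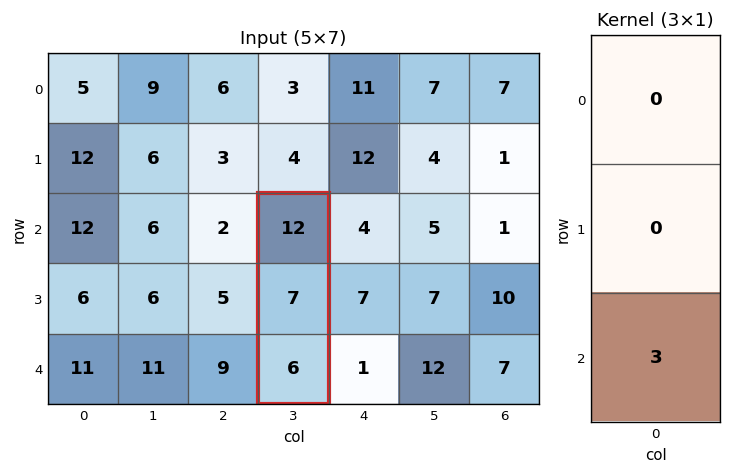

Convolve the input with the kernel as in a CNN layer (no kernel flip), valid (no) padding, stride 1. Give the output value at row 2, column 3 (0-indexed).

The receptive field on the input at this output position is [12 / 7 / 6]. Elementwise product with the kernel and sum: 6·3.

18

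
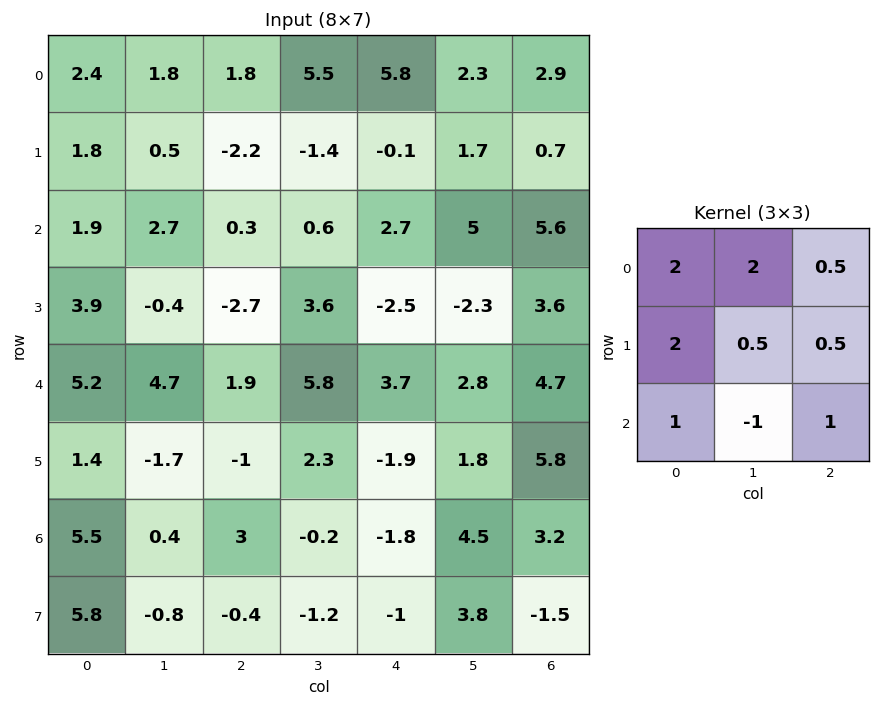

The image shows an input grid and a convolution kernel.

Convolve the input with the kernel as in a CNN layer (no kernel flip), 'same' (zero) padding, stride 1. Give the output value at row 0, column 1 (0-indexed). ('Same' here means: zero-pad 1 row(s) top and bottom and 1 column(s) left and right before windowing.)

The receptive field on the zero-padded input at this output position is [0 0 0 / 2.4 1.8 1.8 / 1.8 0.5 -2.2]. Elementwise product with the kernel and sum: 0·2 + 0·2 + 0·0.5 + 2.4·2 + 1.8·0.5 + 1.8·0.5 + 1.8·1 + 0.5·-1 + -2.2·1.

5.7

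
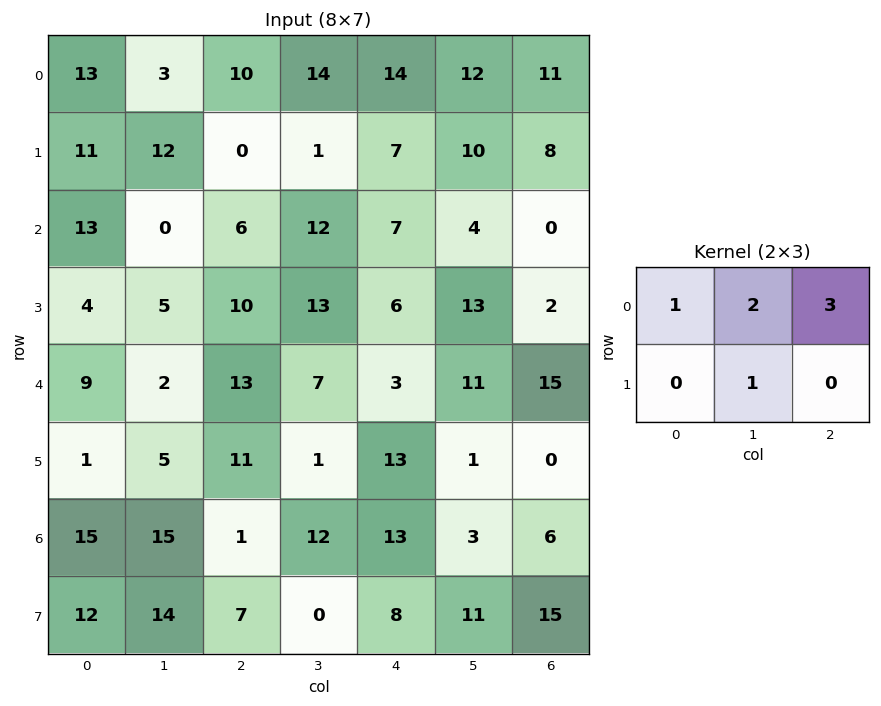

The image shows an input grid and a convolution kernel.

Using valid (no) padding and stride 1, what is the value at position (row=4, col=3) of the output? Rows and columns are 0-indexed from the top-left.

59

The receptive field on the input at this output position is [7 3 11 / 1 13 1]. Elementwise product with the kernel and sum: 7·1 + 3·2 + 11·3 + 13·1.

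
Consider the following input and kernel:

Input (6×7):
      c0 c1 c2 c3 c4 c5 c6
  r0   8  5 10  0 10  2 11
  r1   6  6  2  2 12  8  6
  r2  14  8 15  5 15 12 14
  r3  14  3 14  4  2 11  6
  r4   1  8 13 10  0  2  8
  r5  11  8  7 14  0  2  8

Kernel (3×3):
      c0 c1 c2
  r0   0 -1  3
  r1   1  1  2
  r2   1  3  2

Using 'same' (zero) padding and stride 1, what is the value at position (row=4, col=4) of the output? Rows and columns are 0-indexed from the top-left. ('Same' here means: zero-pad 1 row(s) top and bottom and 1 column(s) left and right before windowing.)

The receptive field on the zero-padded input at this output position is [4 2 11 / 10 0 2 / 14 0 2]. Elementwise product with the kernel and sum: 2·-1 + 11·3 + 10·1 + 0·1 + 2·2 + 14·1 + 0·3 + 2·2.

63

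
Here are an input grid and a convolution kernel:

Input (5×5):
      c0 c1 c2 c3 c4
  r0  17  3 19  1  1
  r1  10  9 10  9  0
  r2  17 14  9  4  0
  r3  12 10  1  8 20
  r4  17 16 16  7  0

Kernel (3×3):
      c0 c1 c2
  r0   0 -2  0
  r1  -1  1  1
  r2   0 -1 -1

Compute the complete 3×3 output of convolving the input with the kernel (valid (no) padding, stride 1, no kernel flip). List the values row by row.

-20 -41 -7
-23 -30 -51
-61 -42 12

Output[0,0]: The receptive field on the input at this output position is [17 3 19 / 10 9 10 / 17 14 9]. Elementwise product with the kernel and sum: 3·-2 + 10·-1 + 9·1 + 10·1 + 14·-1 + 9·-1.
Output[0,1]: The receptive field on the input at this output position is [3 19 1 / 9 10 9 / 14 9 4]. Elementwise product with the kernel and sum: 19·-2 + 9·-1 + 10·1 + 9·1 + 9·-1 + 4·-1.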